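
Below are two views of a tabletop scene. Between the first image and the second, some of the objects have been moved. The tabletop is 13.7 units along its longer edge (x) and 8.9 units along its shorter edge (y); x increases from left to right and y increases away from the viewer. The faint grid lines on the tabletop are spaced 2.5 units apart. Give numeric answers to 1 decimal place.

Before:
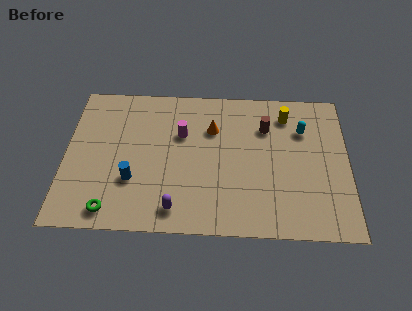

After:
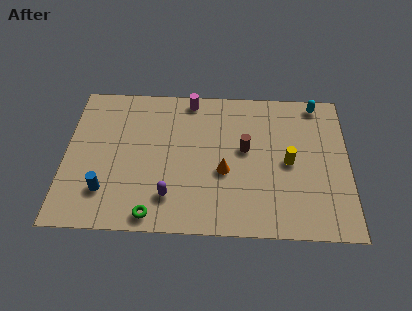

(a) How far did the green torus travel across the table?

2.0

From (2.3, 1.1) to (4.3, 0.9), the green torus covered √(2.0² + 0.2²) ≈ 2.0 units.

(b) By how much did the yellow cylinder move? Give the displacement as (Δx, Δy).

(0.1, -2.9)

From the two frames, the yellow cylinder sits at roughly (10.7, 7.2) before and (10.8, 4.3) after.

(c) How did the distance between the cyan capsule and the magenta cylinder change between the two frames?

+0.3

They were about 5.9 units apart before and 6.2 after — 0.3 units further apart.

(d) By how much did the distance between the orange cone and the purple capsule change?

-2.1

They were about 5.2 units apart before and 3.1 after — 2.1 units closer together.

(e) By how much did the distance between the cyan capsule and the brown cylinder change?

+2.8

The distance was about 1.8 in the first image and 4.6 in the second, so they moved 2.8 units further apart.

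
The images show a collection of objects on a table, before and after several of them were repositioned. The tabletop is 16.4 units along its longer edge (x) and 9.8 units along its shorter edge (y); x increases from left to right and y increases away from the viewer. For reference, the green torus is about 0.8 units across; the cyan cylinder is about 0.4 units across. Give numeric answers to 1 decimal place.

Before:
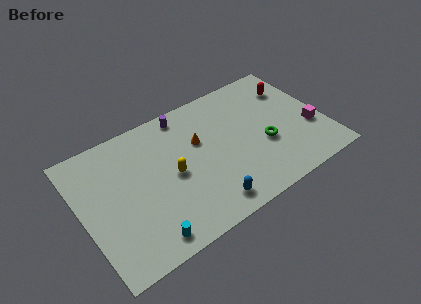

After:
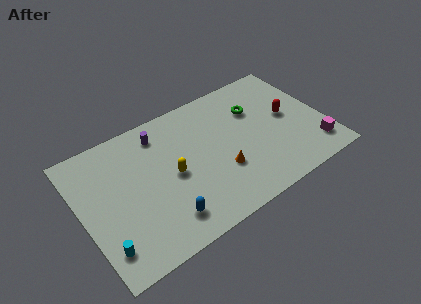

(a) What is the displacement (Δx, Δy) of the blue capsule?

(-2.8, 0.5)

The blue capsule was at about (7.8, 1.4) and moved to about (5.0, 1.9).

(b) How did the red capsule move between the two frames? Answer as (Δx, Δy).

(-0.7, -2.1)

The red capsule started near (14.8, 7.3) and ended near (14.1, 5.2).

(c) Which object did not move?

the yellow capsule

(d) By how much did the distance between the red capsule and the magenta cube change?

-0.3

Before: roughly 3.8 units apart; after: 3.5. That's 0.3 units closer together.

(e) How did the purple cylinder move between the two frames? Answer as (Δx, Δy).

(-1.8, -0.6)

The purple cylinder was at about (7.5, 8.7) and moved to about (5.7, 8.1).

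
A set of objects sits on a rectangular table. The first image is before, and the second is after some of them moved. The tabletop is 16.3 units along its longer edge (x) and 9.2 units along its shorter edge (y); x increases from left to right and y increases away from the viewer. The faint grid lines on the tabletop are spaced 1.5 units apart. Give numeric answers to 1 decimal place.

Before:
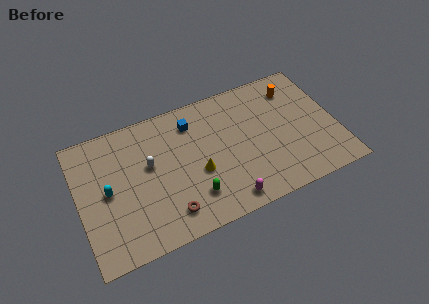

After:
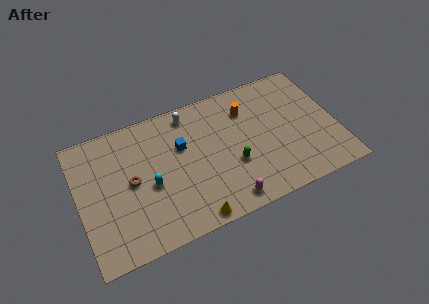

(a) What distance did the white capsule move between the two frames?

3.8

The white capsule was near (4.5, 5.4) before and (7.3, 8.0) after, so it travelled √(2.8² + 2.6²) ≈ 3.8 units.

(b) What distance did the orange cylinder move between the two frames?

3.1

The orange cylinder moved from about (14.0, 7.3) to (10.9, 6.9), a distance of √(3.1² + 0.4²) ≈ 3.1.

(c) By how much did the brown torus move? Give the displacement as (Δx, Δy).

(-2.0, 3.0)

The brown torus was at about (5.3, 1.7) and moved to about (3.3, 4.7).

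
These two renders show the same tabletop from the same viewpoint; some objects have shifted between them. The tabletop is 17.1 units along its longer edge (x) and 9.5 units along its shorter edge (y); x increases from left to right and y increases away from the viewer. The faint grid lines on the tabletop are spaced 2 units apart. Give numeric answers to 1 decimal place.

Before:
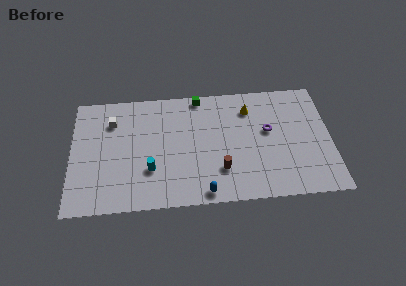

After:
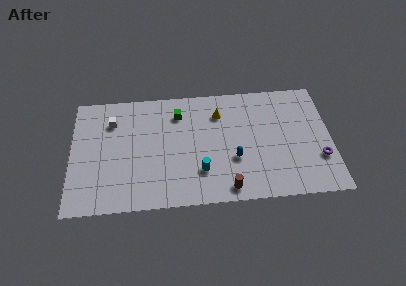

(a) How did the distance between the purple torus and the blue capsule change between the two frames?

-0.7

Before: roughly 6.3 units apart; after: 5.6. That's 0.7 units closer together.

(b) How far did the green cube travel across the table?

1.9

The green cube moved from about (8.5, 8.7) to (7.1, 7.4), a distance of √(1.4² + 1.3²) ≈ 1.9.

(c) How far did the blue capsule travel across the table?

3.2

From (8.7, 0.9) to (10.7, 3.4), the blue capsule covered √(2.0² + 2.5²) ≈ 3.2 units.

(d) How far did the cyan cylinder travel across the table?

3.3

The cyan cylinder was near (5.2, 3.0) before and (8.5, 2.6) after, so it travelled √(3.3² + 0.4²) ≈ 3.3 units.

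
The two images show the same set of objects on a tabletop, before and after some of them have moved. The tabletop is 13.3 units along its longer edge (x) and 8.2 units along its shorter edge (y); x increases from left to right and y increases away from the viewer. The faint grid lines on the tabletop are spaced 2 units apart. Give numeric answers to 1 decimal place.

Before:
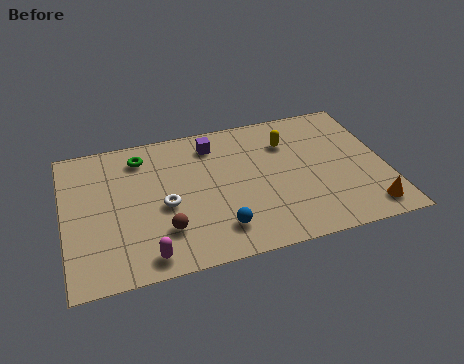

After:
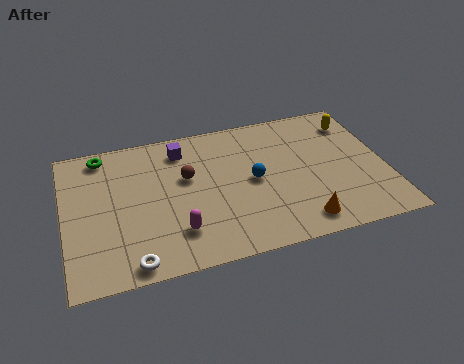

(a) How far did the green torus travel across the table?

1.7

The green torus was near (3.3, 6.7) before and (1.7, 7.2) after, so it travelled √(1.6² + 0.5²) ≈ 1.7 units.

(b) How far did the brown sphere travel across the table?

3.0

The brown sphere moved from about (4.0, 2.2) to (5.1, 5.0), a distance of √(1.1² + 2.8²) ≈ 3.0.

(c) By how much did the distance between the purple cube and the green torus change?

+0.3

They were about 3.0 units apart before and 3.3 after — 0.3 units further apart.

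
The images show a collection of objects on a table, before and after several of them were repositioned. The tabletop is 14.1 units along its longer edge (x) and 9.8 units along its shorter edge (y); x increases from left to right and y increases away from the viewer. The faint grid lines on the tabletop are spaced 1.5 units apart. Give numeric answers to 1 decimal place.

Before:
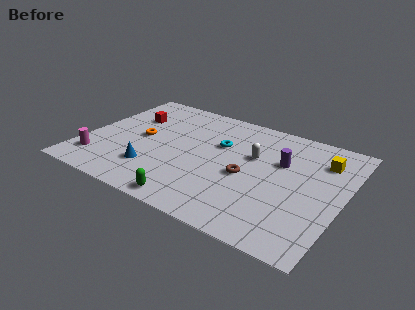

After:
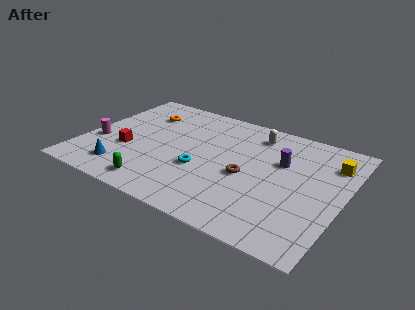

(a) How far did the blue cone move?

1.7

From (4.1, 2.5) to (2.6, 1.8), the blue cone covered √(1.5² + 0.7²) ≈ 1.7 units.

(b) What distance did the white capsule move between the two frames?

2.0

The white capsule was near (9.1, 6.1) before and (8.9, 8.1) after, so it travelled √(0.2² + 2.0²) ≈ 2.0 units.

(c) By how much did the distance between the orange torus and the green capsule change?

+0.8

The distance was about 5.5 in the first image and 6.3 in the second, so they moved 0.8 units further apart.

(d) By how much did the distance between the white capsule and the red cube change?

+0.8

They were about 7.0 units apart before and 7.8 after — 0.8 units further apart.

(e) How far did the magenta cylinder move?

1.6

The magenta cylinder was near (1.1, 2.0) before and (0.9, 3.6) after, so it travelled √(0.2² + 1.6²) ≈ 1.6 units.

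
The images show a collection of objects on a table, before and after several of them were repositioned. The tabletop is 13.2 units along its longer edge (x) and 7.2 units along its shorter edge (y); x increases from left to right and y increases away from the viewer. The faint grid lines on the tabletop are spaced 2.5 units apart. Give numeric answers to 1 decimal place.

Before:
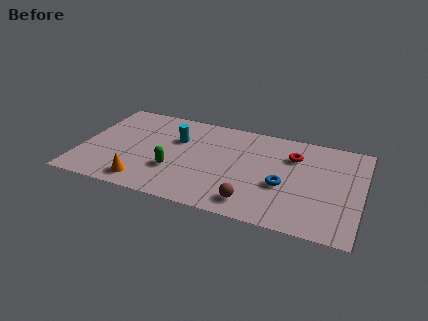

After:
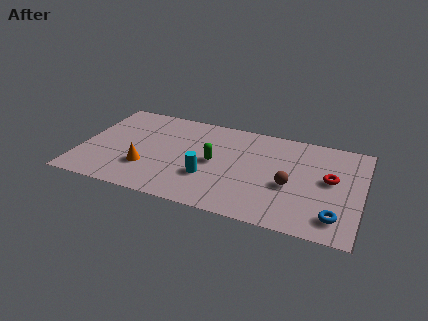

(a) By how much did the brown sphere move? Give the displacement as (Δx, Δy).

(1.6, 1.8)

The brown sphere was at about (8.3, 1.2) and moved to about (9.9, 3.0).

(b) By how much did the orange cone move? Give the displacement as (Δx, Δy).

(0.0, 1.1)

From the two frames, the orange cone sits at roughly (3.2, 1.1) before and (3.2, 2.2) after.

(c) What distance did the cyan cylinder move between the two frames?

2.9

The cyan cylinder moved from about (4.4, 4.8) to (6.1, 2.4), a distance of √(1.7² + 2.4²) ≈ 2.9.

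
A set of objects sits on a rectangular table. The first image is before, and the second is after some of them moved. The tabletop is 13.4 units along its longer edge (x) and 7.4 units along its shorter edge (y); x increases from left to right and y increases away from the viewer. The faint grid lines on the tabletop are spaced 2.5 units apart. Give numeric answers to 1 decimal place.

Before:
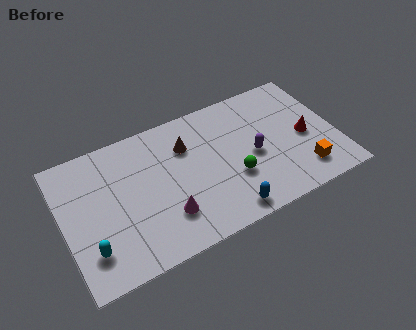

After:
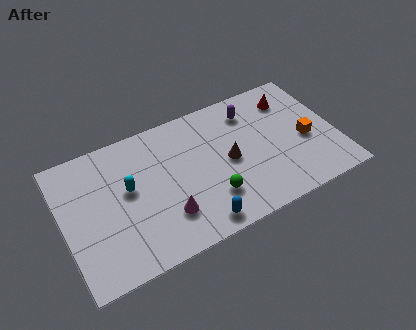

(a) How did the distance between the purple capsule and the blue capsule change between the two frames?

+3.0

They were about 3.0 units apart before and 6.0 after — 3.0 units further apart.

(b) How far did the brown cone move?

2.5

The brown cone was near (6.2, 5.3) before and (8.1, 3.6) after, so it travelled √(1.9² + 1.7²) ≈ 2.5 units.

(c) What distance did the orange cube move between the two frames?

1.7

The orange cube was near (11.5, 1.5) before and (11.9, 3.2) after, so it travelled √(0.4² + 1.7²) ≈ 1.7 units.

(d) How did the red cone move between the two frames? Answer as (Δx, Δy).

(-0.4, 2.4)

The red cone was at about (11.9, 3.4) and moved to about (11.5, 5.8).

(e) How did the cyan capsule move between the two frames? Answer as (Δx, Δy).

(2.1, 2.4)

From the two frames, the cyan capsule sits at roughly (1.1, 1.8) before and (3.2, 4.2) after.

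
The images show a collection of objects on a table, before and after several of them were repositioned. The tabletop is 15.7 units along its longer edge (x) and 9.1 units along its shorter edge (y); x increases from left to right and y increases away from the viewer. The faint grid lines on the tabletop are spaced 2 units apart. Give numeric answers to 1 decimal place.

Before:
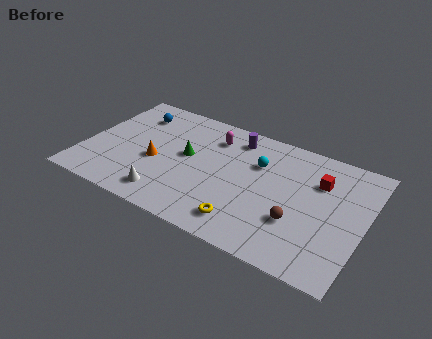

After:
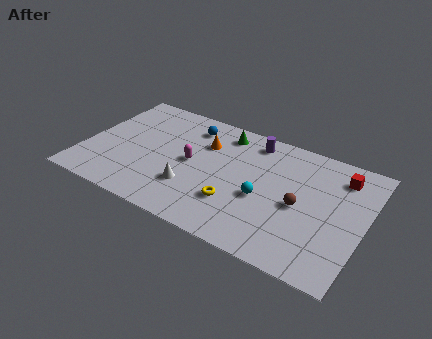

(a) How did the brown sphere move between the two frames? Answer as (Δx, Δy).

(0.0, 1.2)

The brown sphere started near (12.2, 3.0) and ended near (12.2, 4.2).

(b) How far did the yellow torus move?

1.3

From (9.5, 1.6) to (8.8, 2.7), the yellow torus covered √(0.7² + 1.1²) ≈ 1.3 units.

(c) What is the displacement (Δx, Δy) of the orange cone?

(2.4, 2.6)

From the two frames, the orange cone sits at roughly (4.1, 3.8) before and (6.5, 6.4) after.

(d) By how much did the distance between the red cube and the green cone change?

-0.7

Before: roughly 7.4 units apart; after: 6.7. That's 0.7 units closer together.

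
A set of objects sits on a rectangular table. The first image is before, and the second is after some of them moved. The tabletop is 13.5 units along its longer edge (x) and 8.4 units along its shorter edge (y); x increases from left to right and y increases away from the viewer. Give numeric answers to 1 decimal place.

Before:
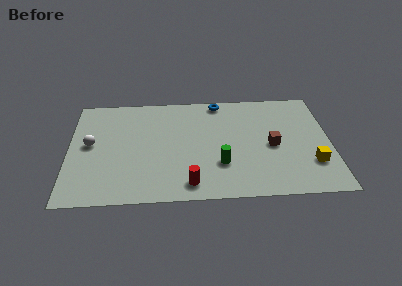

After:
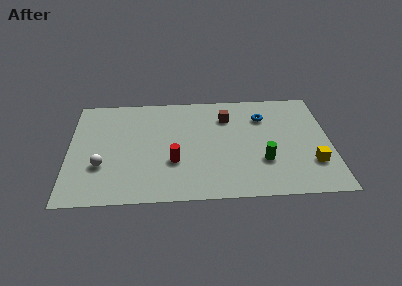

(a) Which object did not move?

the yellow cube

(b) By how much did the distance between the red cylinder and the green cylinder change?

+2.5

Before: roughly 2.1 units apart; after: 4.6. That's 2.5 units further apart.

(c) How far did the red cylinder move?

1.9

From (6.2, 1.2) to (5.4, 2.9), the red cylinder covered √(0.8² + 1.7²) ≈ 1.9 units.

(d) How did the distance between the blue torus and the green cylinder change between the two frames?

-1.5

Before: roughly 5.0 units apart; after: 3.5. That's 1.5 units closer together.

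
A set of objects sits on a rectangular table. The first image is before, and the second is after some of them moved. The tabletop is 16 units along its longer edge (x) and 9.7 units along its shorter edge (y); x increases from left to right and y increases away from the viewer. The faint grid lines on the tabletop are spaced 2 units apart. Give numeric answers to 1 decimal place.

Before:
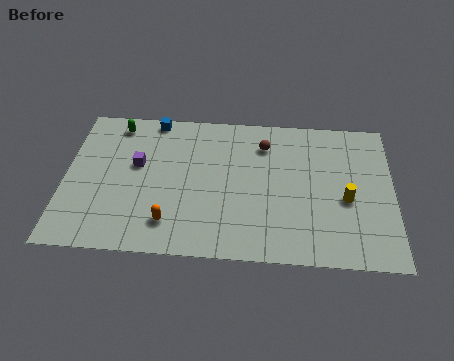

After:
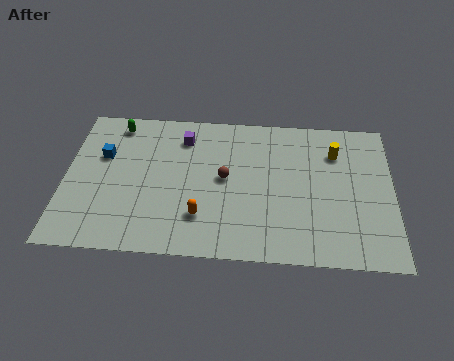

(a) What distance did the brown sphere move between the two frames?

3.1

From (9.7, 7.5) to (7.8, 5.1), the brown sphere covered √(1.9² + 2.4²) ≈ 3.1 units.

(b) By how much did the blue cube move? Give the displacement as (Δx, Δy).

(-2.4, -2.7)

The blue cube was at about (4.2, 8.9) and moved to about (1.8, 6.2).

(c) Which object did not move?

the green capsule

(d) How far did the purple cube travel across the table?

3.0

The purple cube moved from about (3.5, 5.7) to (5.7, 7.7), a distance of √(2.2² + 2.0²) ≈ 3.0.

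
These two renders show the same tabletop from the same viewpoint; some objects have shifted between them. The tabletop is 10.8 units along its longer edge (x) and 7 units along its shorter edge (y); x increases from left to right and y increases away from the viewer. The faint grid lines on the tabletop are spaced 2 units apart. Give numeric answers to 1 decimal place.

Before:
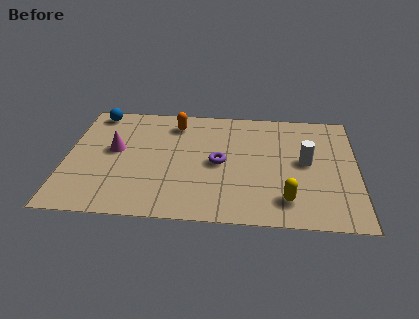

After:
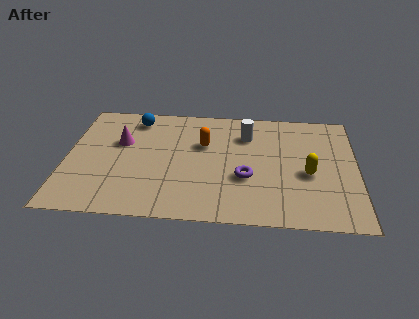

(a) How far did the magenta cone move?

0.5

From (1.8, 3.9) to (2.0, 4.4), the magenta cone covered √(0.2² + 0.5²) ≈ 0.5 units.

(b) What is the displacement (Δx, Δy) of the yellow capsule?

(0.8, 1.6)

From the two frames, the yellow capsule sits at roughly (8.2, 1.4) before and (9.0, 3.0) after.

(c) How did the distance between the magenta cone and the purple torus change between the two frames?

+1.1

The distance was about 3.9 in the first image and 5.0 in the second, so they moved 1.1 units further apart.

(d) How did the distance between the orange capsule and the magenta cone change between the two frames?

+0.3

Before: roughly 2.8 units apart; after: 3.1. That's 0.3 units further apart.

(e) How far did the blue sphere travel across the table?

1.5

The blue sphere was near (1.0, 6.2) before and (2.5, 5.9) after, so it travelled √(1.5² + 0.3²) ≈ 1.5 units.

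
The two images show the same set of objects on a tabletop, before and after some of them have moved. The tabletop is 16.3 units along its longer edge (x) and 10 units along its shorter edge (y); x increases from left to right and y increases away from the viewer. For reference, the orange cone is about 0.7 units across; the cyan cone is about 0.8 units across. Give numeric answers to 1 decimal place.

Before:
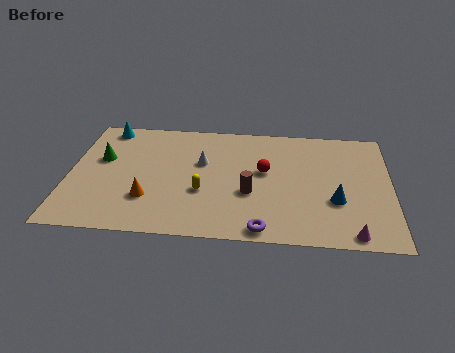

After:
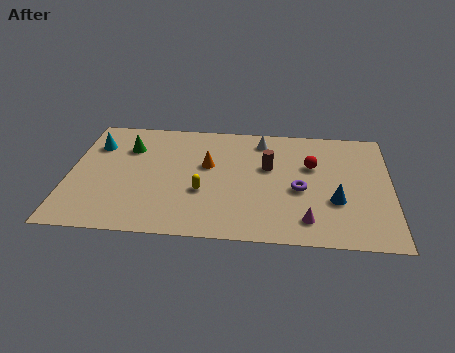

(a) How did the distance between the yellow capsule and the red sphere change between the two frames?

+2.4

They were about 3.7 units apart before and 6.1 after — 2.4 units further apart.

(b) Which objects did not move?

the blue cone and the yellow capsule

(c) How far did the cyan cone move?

1.7

The cyan cone was near (1.7, 8.9) before and (1.2, 7.3) after, so it travelled √(0.5² + 1.6²) ≈ 1.7 units.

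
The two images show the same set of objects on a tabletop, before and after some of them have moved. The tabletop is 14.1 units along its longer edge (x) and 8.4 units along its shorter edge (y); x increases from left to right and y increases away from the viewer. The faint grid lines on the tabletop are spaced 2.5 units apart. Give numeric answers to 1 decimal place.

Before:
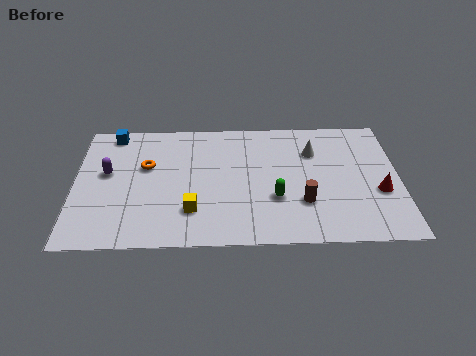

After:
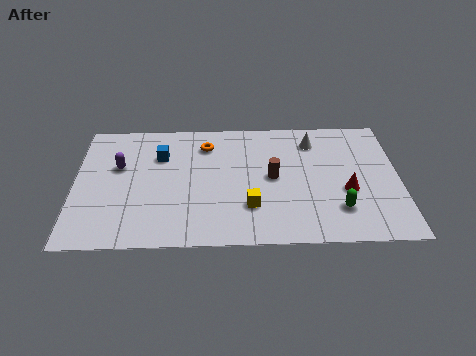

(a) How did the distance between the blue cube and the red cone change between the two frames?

-3.9

Before: roughly 12.4 units apart; after: 8.5. That's 3.9 units closer together.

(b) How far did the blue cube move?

2.6

The blue cube was near (1.6, 7.5) before and (3.7, 5.9) after, so it travelled √(2.1² + 1.6²) ≈ 2.6 units.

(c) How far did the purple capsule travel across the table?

0.6

The purple capsule moved from about (1.4, 4.8) to (1.9, 5.2), a distance of √(0.5² + 0.4²) ≈ 0.6.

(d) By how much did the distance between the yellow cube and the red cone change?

-3.9

The distance was about 8.2 in the first image and 4.3 in the second, so they moved 3.9 units closer together.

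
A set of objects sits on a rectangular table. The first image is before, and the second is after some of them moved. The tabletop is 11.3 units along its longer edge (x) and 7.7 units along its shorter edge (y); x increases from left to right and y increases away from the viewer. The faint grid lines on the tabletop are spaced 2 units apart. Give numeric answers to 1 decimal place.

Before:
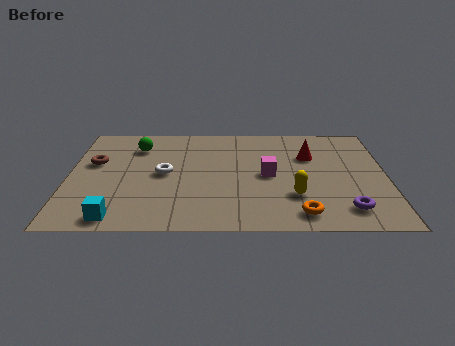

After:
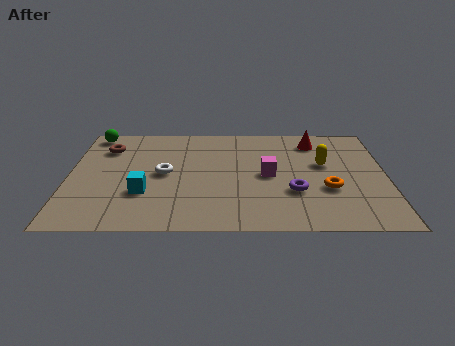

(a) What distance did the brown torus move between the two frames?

1.2

From (0.9, 4.7) to (1.3, 5.8), the brown torus covered √(0.4² + 1.1²) ≈ 1.2 units.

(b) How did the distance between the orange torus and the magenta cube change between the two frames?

-0.6

They were about 2.9 units apart before and 2.3 after — 0.6 units closer together.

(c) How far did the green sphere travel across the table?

1.9

The green sphere was near (2.4, 5.9) before and (0.8, 6.9) after, so it travelled √(1.6² + 1.0²) ≈ 1.9 units.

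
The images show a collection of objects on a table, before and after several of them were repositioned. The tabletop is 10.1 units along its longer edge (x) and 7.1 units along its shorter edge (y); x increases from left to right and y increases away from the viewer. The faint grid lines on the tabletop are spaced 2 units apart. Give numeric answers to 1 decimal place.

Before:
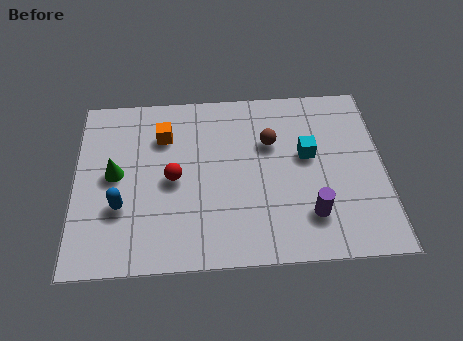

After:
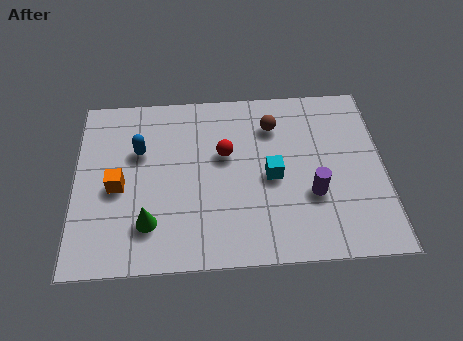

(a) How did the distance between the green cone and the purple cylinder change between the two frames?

-1.2

Before: roughly 6.6 units apart; after: 5.4. That's 1.2 units closer together.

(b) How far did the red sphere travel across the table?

1.9

The red sphere moved from about (3.2, 3.4) to (4.9, 4.3), a distance of √(1.7² + 0.9²) ≈ 1.9.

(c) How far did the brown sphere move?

0.7

From (6.4, 4.7) to (6.5, 5.4), the brown sphere covered √(0.1² + 0.7²) ≈ 0.7 units.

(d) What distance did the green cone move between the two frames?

2.3

The green cone moved from about (1.3, 3.7) to (2.4, 1.7), a distance of √(1.1² + 2.0²) ≈ 2.3.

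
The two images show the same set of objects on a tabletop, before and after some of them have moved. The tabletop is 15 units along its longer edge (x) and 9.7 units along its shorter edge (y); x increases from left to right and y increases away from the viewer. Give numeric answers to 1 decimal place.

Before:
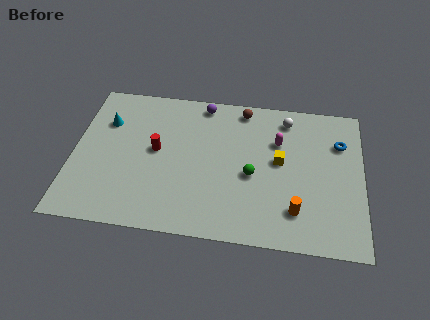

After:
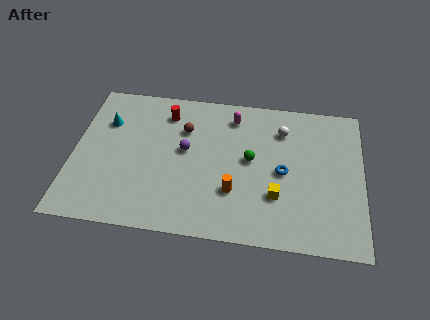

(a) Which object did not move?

the cyan cone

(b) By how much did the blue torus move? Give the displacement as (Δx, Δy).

(-2.9, -2.3)

From the two frames, the blue torus sits at roughly (13.8, 6.9) before and (10.9, 4.6) after.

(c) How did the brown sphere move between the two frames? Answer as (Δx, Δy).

(-3.0, -1.8)

The brown sphere started near (8.7, 8.6) and ended near (5.7, 6.8).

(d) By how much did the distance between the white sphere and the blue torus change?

-0.3

Before: roughly 3.1 units apart; after: 2.8. That's 0.3 units closer together.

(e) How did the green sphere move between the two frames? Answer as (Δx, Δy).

(-0.1, 1.0)

The green sphere was at about (9.3, 4.2) and moved to about (9.2, 5.2).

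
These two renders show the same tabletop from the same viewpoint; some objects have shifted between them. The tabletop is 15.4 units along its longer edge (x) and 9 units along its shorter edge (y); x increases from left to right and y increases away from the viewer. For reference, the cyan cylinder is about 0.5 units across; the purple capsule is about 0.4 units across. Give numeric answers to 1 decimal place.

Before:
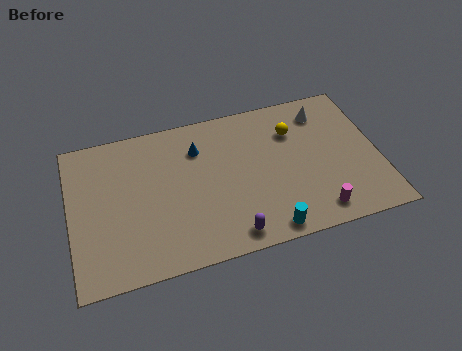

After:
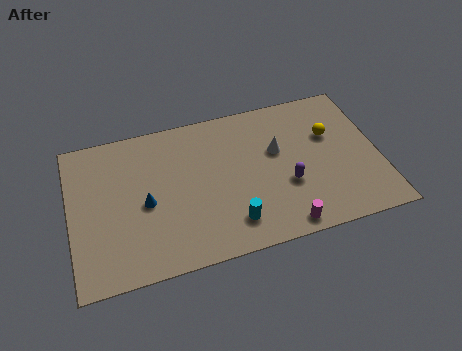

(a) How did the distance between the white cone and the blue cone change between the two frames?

+0.4

Before: roughly 6.4 units apart; after: 6.8. That's 0.4 units further apart.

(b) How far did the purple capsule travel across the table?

3.7

The purple capsule was near (7.7, 1.1) before and (10.7, 3.3) after, so it travelled √(3.0² + 2.2²) ≈ 3.7 units.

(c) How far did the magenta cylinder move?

1.7

The magenta cylinder was near (12.0, 1.3) before and (10.3, 0.9) after, so it travelled √(1.7² + 0.4²) ≈ 1.7 units.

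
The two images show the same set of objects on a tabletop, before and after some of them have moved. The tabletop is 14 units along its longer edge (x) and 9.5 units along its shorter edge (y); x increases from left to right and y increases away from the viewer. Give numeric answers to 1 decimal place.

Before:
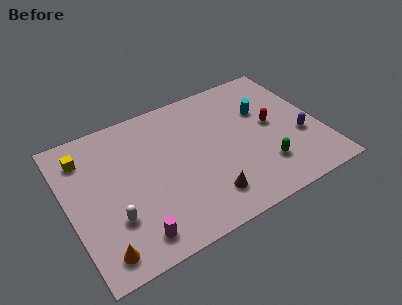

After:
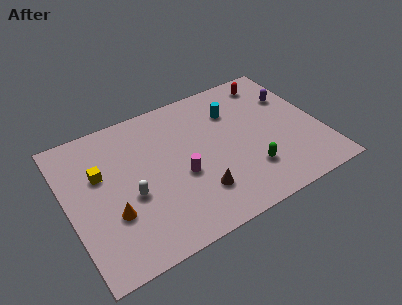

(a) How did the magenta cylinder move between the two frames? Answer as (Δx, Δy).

(3.0, 2.5)

From the two frames, the magenta cylinder sits at roughly (3.1, 1.4) before and (6.1, 3.9) after.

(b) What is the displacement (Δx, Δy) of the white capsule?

(1.1, 1.0)

From the two frames, the white capsule sits at roughly (2.2, 2.9) before and (3.3, 3.9) after.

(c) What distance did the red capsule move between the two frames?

3.1

The red capsule was near (11.4, 5.0) before and (11.9, 8.1) after, so it travelled √(0.5² + 3.1²) ≈ 3.1 units.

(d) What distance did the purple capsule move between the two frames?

3.0

The purple capsule was near (12.8, 3.5) before and (12.8, 6.5) after, so it travelled √(0.0² + 3.0²) ≈ 3.0 units.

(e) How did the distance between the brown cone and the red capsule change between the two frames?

+2.4

They were about 5.2 units apart before and 7.6 after — 2.4 units further apart.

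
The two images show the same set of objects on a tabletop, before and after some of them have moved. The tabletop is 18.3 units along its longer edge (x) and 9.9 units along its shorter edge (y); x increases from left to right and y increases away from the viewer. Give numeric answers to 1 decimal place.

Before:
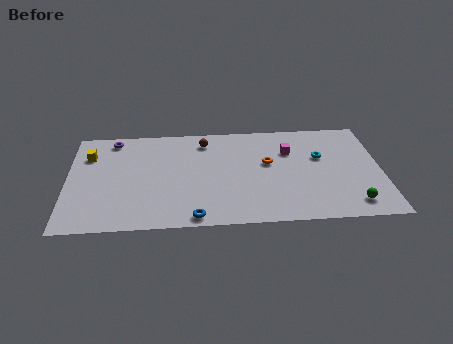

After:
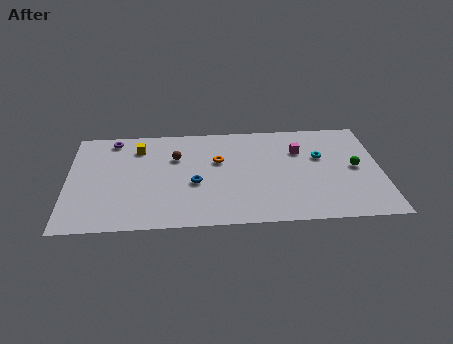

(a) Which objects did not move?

the purple torus and the cyan torus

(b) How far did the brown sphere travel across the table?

2.3

The brown sphere moved from about (8.0, 8.2) to (6.3, 6.7), a distance of √(1.7² + 1.5²) ≈ 2.3.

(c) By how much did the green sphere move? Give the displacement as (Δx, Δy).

(0.3, 3.4)

The green sphere was at about (16.5, 1.6) and moved to about (16.8, 5.0).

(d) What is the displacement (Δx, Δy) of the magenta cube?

(0.6, 0.0)

From the two frames, the magenta cube sits at roughly (13.0, 6.9) before and (13.6, 6.9) after.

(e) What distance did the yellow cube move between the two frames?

3.0

From (1.2, 7.2) to (4.1, 7.8), the yellow cube covered √(2.9² + 0.6²) ≈ 3.0 units.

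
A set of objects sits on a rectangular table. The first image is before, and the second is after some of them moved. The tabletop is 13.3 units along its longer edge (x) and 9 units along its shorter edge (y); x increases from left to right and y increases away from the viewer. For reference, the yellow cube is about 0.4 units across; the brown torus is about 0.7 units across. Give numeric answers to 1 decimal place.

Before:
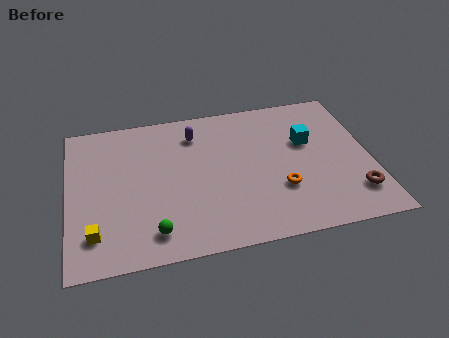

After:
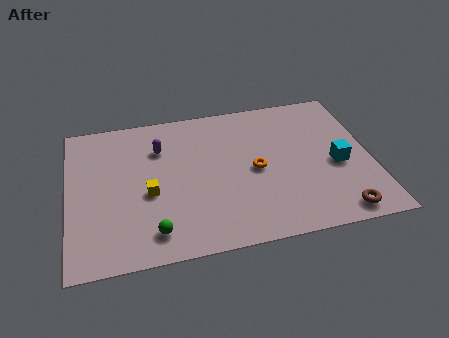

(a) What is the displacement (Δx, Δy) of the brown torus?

(-0.8, -1.0)

From the two frames, the brown torus sits at roughly (12.4, 2.0) before and (11.6, 1.0) after.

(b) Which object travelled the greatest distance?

the yellow cube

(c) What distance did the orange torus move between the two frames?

1.7

The orange torus moved from about (9.2, 2.9) to (8.2, 4.3), a distance of √(1.0² + 1.4²) ≈ 1.7.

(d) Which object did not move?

the green sphere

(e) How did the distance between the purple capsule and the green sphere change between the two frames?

-1.0

The distance was about 6.0 in the first image and 5.0 in the second, so they moved 1.0 units closer together.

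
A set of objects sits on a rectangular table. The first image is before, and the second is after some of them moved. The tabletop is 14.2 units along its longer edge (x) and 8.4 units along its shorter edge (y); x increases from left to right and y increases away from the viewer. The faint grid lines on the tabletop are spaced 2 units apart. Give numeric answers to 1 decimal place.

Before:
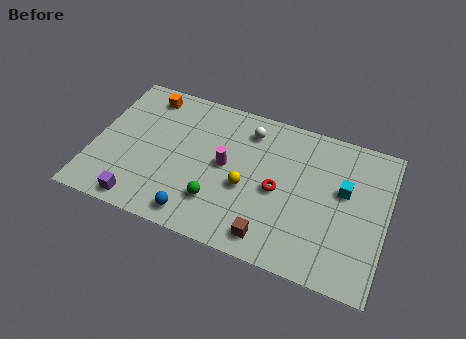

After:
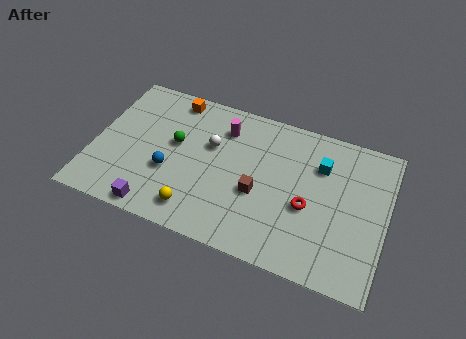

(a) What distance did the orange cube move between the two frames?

1.3

From (2.2, 7.2) to (3.5, 7.4), the orange cube covered √(1.3² + 0.2²) ≈ 1.3 units.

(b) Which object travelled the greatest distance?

the green sphere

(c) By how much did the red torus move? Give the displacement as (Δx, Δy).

(1.5, -0.4)

The red torus started near (9.0, 3.9) and ended near (10.5, 3.5).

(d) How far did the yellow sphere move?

3.0

From (7.5, 3.5) to (5.3, 1.4), the yellow sphere covered √(2.2² + 2.1²) ≈ 3.0 units.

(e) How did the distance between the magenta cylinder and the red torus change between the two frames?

+2.7

They were about 2.6 units apart before and 5.3 after — 2.7 units further apart.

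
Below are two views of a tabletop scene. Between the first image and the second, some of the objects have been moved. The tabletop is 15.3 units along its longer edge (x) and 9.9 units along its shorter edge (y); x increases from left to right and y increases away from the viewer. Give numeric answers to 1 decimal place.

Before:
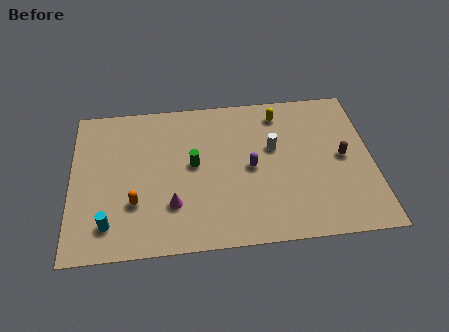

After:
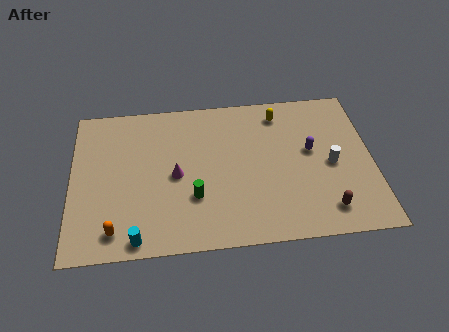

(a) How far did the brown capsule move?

3.4

From (13.8, 5.0) to (12.8, 1.7), the brown capsule covered √(1.0² + 3.3²) ≈ 3.4 units.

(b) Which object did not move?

the yellow capsule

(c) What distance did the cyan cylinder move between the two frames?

1.7

The cyan cylinder moved from about (1.9, 1.9) to (3.3, 0.9), a distance of √(1.4² + 1.0²) ≈ 1.7.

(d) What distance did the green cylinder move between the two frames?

2.1

The green cylinder moved from about (6.2, 5.3) to (6.2, 3.2), a distance of √(0.0² + 2.1²) ≈ 2.1.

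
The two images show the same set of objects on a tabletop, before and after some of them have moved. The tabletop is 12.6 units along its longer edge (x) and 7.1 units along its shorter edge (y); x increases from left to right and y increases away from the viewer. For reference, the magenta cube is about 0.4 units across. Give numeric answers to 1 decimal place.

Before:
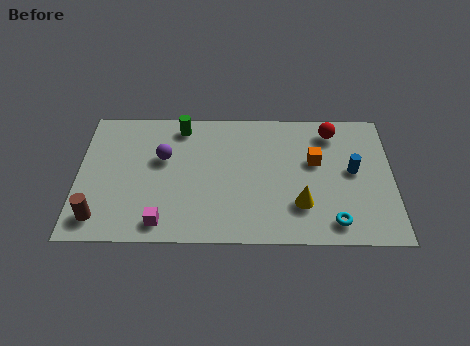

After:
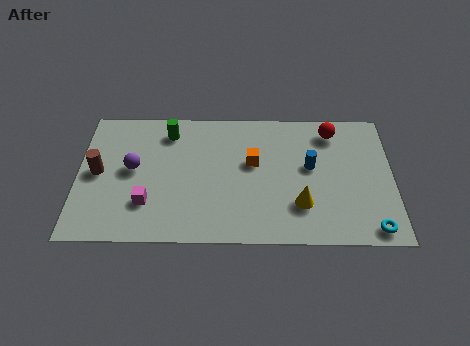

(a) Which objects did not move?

the yellow cone and the red sphere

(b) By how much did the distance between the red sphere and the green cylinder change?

+0.5

Before: roughly 6.1 units apart; after: 6.6. That's 0.5 units further apart.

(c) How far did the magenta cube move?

1.2

From (3.4, 1.0) to (2.8, 2.0), the magenta cube covered √(0.6² + 1.0²) ≈ 1.2 units.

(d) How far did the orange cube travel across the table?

2.5

The orange cube moved from about (9.5, 4.3) to (7.0, 4.2), a distance of √(2.5² + 0.1²) ≈ 2.5.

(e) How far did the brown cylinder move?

2.4

The brown cylinder was near (0.9, 1.2) before and (0.8, 3.6) after, so it travelled √(0.1² + 2.4²) ≈ 2.4 units.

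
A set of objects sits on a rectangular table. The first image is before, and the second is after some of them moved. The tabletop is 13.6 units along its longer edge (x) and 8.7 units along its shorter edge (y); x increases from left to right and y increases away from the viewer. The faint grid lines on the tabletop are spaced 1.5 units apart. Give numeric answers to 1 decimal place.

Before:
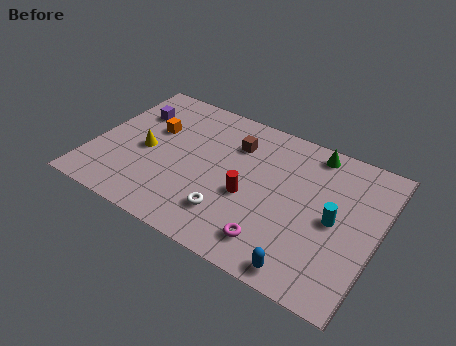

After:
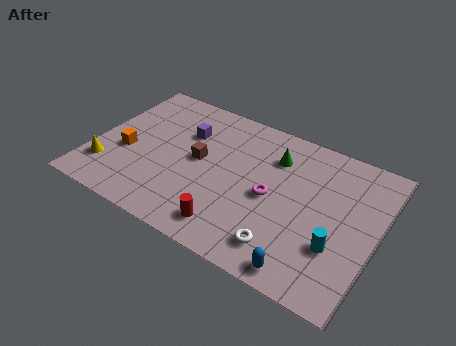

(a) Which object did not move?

the blue capsule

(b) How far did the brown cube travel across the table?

2.3

The brown cube was near (6.5, 6.4) before and (5.0, 4.6) after, so it travelled √(1.5² + 1.8²) ≈ 2.3 units.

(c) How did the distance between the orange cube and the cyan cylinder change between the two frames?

+1.2

They were about 9.1 units apart before and 10.3 after — 1.2 units further apart.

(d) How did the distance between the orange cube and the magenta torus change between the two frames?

-0.6

Before: roughly 7.6 units apart; after: 7.0. That's 0.6 units closer together.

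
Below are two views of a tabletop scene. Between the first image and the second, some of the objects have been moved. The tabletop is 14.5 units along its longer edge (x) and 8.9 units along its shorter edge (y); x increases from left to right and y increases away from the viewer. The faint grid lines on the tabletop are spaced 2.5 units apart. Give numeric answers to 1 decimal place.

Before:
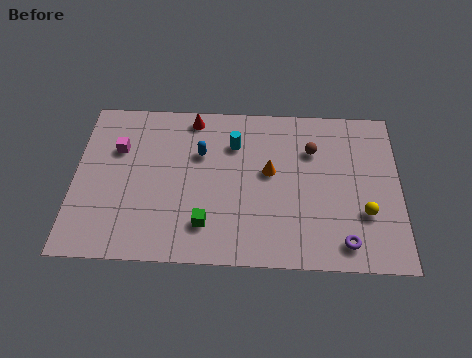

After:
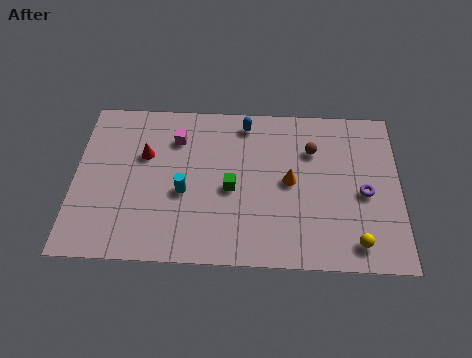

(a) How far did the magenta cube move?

2.7

The magenta cube moved from about (1.9, 6.0) to (4.5, 6.7), a distance of √(2.6² + 0.7²) ≈ 2.7.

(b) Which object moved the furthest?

the cyan cylinder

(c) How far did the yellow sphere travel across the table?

1.6

From (12.9, 2.9) to (12.5, 1.3), the yellow sphere covered √(0.4² + 1.6²) ≈ 1.6 units.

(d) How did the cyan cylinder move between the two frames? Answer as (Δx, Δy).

(-2.2, -2.8)

The cyan cylinder was at about (7.1, 6.5) and moved to about (4.9, 3.7).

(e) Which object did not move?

the brown sphere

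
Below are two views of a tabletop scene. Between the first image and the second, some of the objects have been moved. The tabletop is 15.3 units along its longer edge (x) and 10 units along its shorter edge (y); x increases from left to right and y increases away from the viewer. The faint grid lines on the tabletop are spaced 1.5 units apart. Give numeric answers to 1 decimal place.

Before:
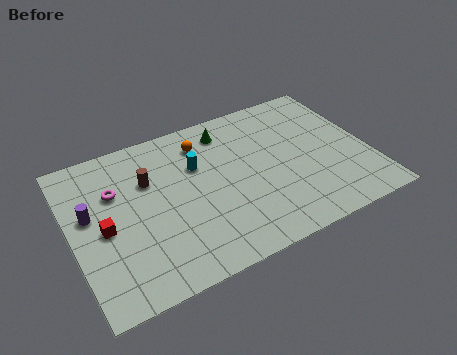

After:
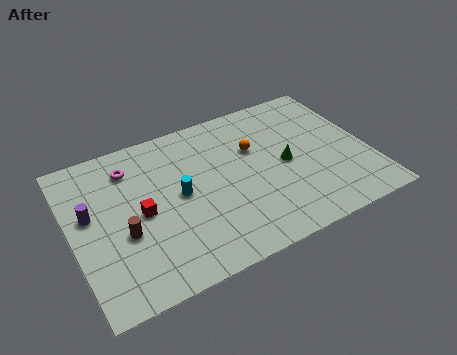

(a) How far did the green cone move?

4.4

From (8.4, 8.3) to (11.0, 4.8), the green cone covered √(2.6² + 3.5²) ≈ 4.4 units.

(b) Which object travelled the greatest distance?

the green cone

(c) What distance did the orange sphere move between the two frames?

2.9

From (7.1, 8.0) to (9.6, 6.5), the orange sphere covered √(2.5² + 1.5²) ≈ 2.9 units.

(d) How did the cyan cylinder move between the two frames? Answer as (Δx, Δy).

(-1.1, -1.5)

The cyan cylinder was at about (6.6, 6.6) and moved to about (5.5, 5.1).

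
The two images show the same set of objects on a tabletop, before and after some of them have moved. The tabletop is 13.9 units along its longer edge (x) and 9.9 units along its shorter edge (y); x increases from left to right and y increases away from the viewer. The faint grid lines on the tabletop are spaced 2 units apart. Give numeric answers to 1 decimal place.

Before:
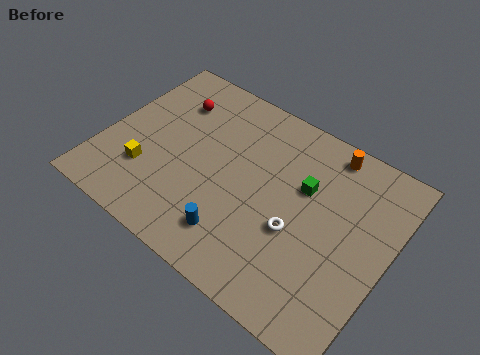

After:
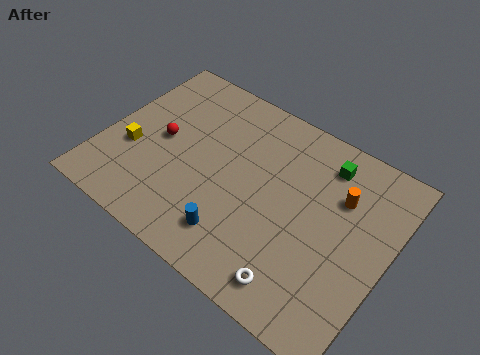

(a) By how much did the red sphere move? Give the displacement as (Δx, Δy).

(0.0, -2.4)

From the two frames, the red sphere sits at roughly (2.7, 7.4) before and (2.7, 5.0) after.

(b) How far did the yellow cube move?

1.2

From (2.4, 2.9) to (1.5, 3.7), the yellow cube covered √(0.9² + 0.8²) ≈ 1.2 units.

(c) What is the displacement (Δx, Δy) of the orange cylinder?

(1.0, -2.0)

The orange cylinder started near (10.3, 8.8) and ended near (11.3, 6.8).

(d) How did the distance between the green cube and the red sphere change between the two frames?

+1.2

Before: roughly 7.0 units apart; after: 8.2. That's 1.2 units further apart.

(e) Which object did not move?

the blue cylinder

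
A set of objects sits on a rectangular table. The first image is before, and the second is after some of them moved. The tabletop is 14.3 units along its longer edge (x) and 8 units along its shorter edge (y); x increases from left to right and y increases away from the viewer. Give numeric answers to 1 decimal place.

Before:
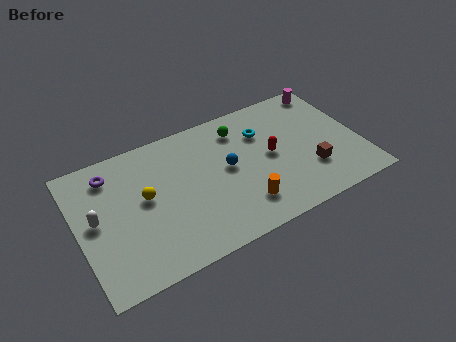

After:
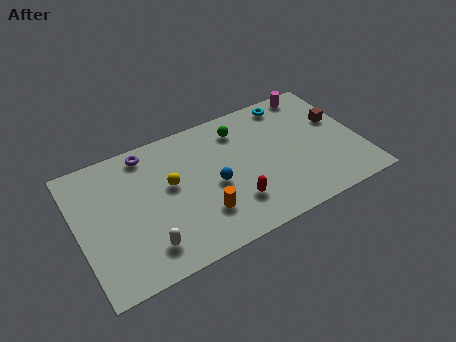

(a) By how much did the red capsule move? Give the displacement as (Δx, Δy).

(-2.2, -2.0)

From the two frames, the red capsule sits at roughly (9.8, 4.1) before and (7.6, 2.1) after.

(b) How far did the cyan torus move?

2.1

The cyan torus was near (9.6, 5.7) before and (11.2, 7.0) after, so it travelled √(1.6² + 1.3²) ≈ 2.1 units.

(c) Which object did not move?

the green sphere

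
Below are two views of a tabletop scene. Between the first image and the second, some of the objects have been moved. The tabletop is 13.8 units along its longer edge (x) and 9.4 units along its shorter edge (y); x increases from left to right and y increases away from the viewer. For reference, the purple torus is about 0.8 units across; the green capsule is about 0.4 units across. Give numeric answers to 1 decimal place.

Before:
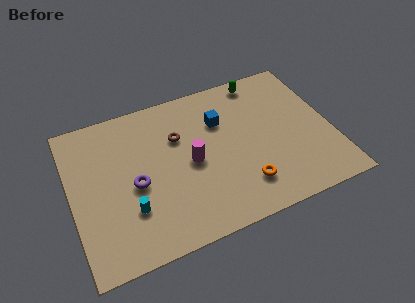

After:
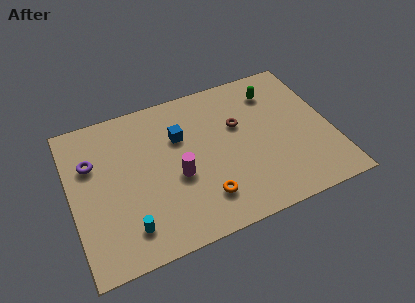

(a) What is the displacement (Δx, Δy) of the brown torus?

(3.2, -0.4)

The brown torus was at about (5.8, 6.3) and moved to about (9.0, 5.9).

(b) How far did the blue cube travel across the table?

2.2

From (8.1, 6.5) to (5.9, 6.3), the blue cube covered √(2.2² + 0.2²) ≈ 2.2 units.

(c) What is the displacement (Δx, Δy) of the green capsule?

(0.6, -1.0)

The green capsule started near (10.5, 8.4) and ended near (11.1, 7.4).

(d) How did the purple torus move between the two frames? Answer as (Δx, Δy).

(-2.1, 2.1)

The purple torus started near (3.3, 4.2) and ended near (1.2, 6.3).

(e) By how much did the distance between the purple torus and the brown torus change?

+4.5

Before: roughly 3.3 units apart; after: 7.8. That's 4.5 units further apart.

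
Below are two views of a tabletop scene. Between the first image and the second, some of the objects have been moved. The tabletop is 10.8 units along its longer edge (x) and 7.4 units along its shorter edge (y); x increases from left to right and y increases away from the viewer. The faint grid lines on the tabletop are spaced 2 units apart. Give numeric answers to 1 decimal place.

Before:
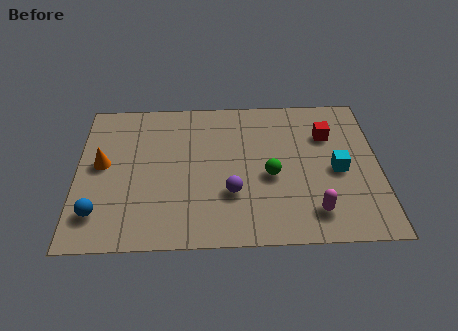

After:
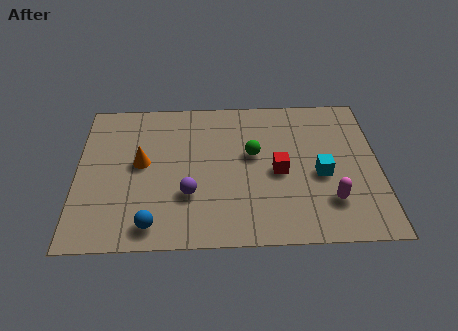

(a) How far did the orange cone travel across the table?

1.4

The orange cone moved from about (0.9, 4.0) to (2.3, 4.0), a distance of √(1.4² + 0.0²) ≈ 1.4.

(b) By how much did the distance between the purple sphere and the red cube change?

-1.1

Before: roughly 4.5 units apart; after: 3.4. That's 1.1 units closer together.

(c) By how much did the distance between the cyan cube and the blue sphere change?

-2.3

Before: roughly 8.7 units apart; after: 6.4. That's 2.3 units closer together.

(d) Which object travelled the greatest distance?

the red cube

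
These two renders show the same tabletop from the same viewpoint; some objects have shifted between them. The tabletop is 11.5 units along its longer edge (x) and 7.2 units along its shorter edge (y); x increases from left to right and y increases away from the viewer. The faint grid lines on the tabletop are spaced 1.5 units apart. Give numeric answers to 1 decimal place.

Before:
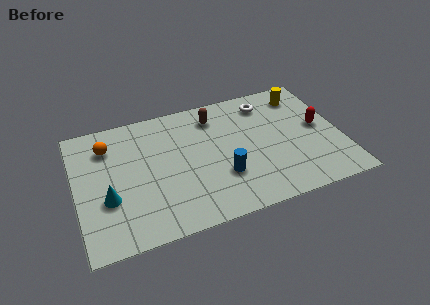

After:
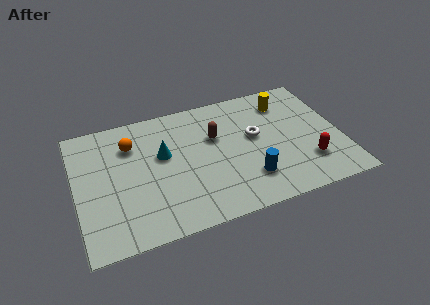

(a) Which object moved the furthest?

the cyan cone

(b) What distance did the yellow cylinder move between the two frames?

0.8

The yellow cylinder moved from about (10.1, 5.9) to (9.3, 5.7), a distance of √(0.8² + 0.2²) ≈ 0.8.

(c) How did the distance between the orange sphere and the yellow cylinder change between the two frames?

-1.8

The distance was about 8.6 in the first image and 6.8 in the second, so they moved 1.8 units closer together.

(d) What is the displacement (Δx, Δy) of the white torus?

(-0.7, -1.8)

The white torus started near (8.5, 5.9) and ended near (7.8, 4.1).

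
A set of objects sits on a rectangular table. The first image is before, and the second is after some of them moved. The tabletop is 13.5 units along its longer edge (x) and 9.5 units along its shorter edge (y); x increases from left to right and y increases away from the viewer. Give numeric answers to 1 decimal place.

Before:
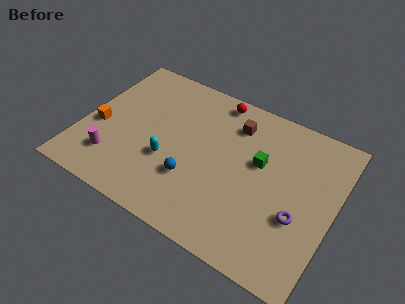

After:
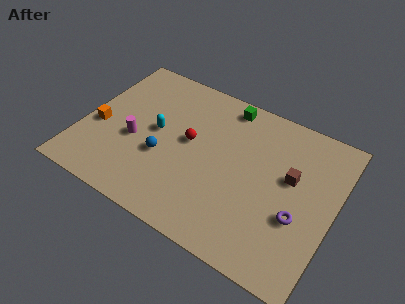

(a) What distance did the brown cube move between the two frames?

3.8

The brown cube moved from about (7.8, 7.4) to (11.1, 5.6), a distance of √(3.3² + 1.8²) ≈ 3.8.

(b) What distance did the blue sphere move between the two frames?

1.8

The blue sphere moved from about (6.2, 3.0) to (4.5, 3.6), a distance of √(1.7² + 0.6²) ≈ 1.8.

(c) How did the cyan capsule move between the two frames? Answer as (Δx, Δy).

(-0.9, 1.5)

The cyan capsule was at about (4.8, 3.5) and moved to about (3.9, 5.0).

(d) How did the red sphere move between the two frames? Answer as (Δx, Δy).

(-0.9, -3.3)

From the two frames, the red sphere sits at roughly (6.6, 8.5) before and (5.7, 5.2) after.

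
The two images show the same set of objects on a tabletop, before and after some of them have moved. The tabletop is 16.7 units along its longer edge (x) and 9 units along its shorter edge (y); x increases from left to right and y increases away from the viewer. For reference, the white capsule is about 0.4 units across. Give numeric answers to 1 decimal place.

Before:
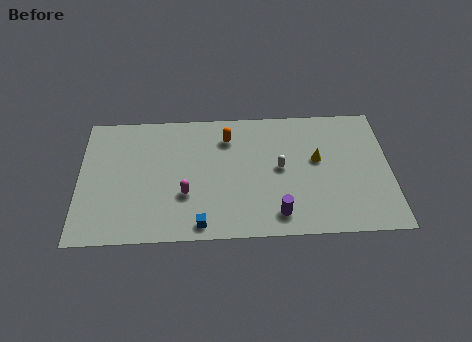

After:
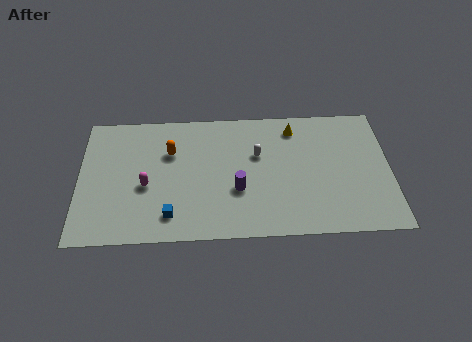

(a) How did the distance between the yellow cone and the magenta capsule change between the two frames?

+1.4

Before: roughly 7.4 units apart; after: 8.8. That's 1.4 units further apart.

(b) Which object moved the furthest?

the orange capsule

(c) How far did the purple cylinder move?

2.8

The purple cylinder was near (10.6, 1.5) before and (8.5, 3.3) after, so it travelled √(2.1² + 1.8²) ≈ 2.8 units.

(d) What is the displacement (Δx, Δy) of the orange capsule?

(-3.1, -0.9)

From the two frames, the orange capsule sits at roughly (8.0, 7.0) before and (4.9, 6.1) after.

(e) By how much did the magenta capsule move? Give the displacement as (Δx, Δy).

(-2.1, 0.7)

From the two frames, the magenta capsule sits at roughly (5.7, 3.1) before and (3.6, 3.8) after.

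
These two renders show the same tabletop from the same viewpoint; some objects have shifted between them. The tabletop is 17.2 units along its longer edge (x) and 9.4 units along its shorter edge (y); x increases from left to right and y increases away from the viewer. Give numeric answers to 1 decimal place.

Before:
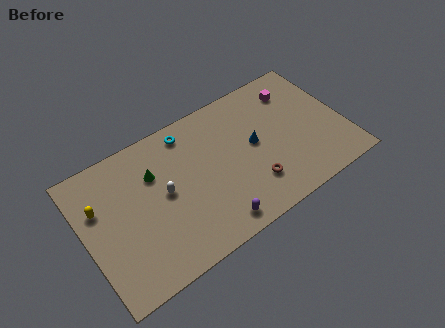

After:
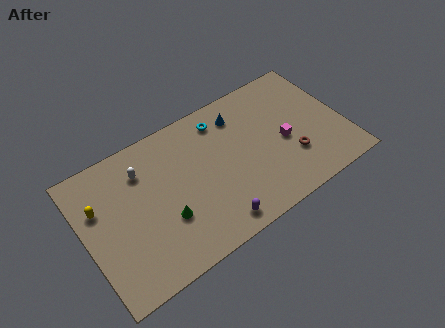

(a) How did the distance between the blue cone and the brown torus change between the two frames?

+2.7

The distance was about 2.7 in the first image and 5.4 in the second, so they moved 2.7 units further apart.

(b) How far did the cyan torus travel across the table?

2.2

The cyan torus was near (7.3, 8.1) before and (9.5, 7.8) after, so it travelled √(2.2² + 0.3²) ≈ 2.2 units.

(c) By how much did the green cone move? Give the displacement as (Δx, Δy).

(0.2, -3.3)

The green cone was at about (4.8, 6.5) and moved to about (5.0, 3.2).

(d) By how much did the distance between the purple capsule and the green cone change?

-2.6

They were about 6.1 units apart before and 3.5 after — 2.6 units closer together.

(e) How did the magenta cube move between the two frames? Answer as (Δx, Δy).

(-1.3, -3.2)

The magenta cube was at about (14.5, 7.4) and moved to about (13.2, 4.2).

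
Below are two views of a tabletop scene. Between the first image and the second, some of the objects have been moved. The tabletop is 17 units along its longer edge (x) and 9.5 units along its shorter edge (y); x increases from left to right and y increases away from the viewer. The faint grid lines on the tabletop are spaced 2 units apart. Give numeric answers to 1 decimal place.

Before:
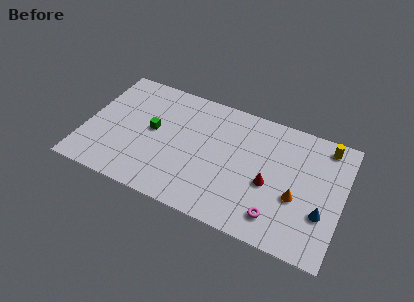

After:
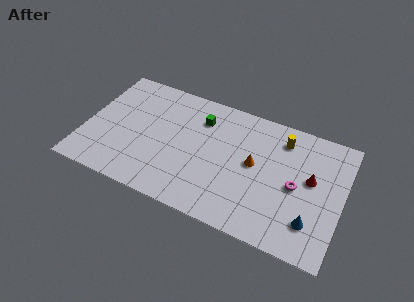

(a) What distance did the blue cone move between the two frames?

1.1

The blue cone moved from about (15.8, 3.2) to (15.2, 2.3), a distance of √(0.6² + 0.9²) ≈ 1.1.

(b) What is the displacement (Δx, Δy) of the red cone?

(2.6, 1.4)

From the two frames, the red cone sits at roughly (12.3, 4.0) before and (14.9, 5.4) after.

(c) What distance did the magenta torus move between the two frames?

2.9

The magenta torus moved from about (13.0, 1.8) to (14.0, 4.5), a distance of √(1.0² + 2.7²) ≈ 2.9.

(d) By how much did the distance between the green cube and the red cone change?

-0.3

They were about 8.0 units apart before and 7.7 after — 0.3 units closer together.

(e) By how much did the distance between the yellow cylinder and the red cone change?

-2.3

The distance was about 5.4 in the first image and 3.1 in the second, so they moved 2.3 units closer together.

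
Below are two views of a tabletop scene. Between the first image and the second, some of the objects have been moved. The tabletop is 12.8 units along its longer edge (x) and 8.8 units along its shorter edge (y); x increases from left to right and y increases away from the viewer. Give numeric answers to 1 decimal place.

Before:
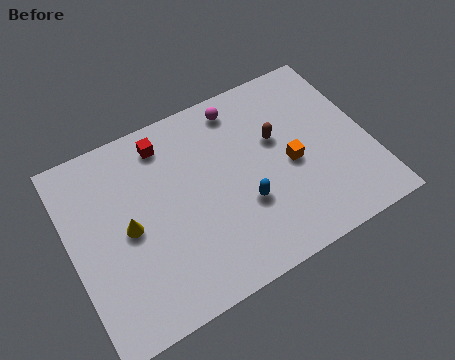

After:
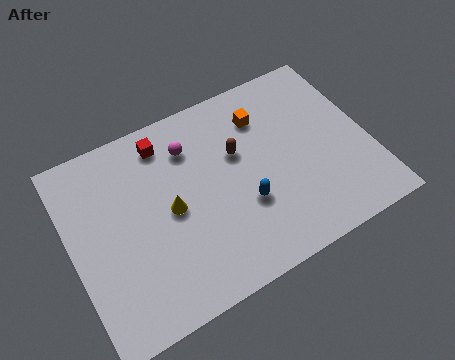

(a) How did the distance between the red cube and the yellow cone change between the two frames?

-0.6

Before: roughly 3.7 units apart; after: 3.1. That's 0.6 units closer together.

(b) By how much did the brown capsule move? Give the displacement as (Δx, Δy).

(-1.7, 0.1)

The brown capsule was at about (9.0, 5.4) and moved to about (7.3, 5.5).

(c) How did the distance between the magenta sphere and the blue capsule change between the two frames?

-0.5

Before: roughly 4.5 units apart; after: 4.0. That's 0.5 units closer together.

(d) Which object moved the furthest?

the orange cube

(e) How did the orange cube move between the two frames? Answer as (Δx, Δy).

(-0.8, 2.7)

The orange cube was at about (9.4, 4.0) and moved to about (8.6, 6.7).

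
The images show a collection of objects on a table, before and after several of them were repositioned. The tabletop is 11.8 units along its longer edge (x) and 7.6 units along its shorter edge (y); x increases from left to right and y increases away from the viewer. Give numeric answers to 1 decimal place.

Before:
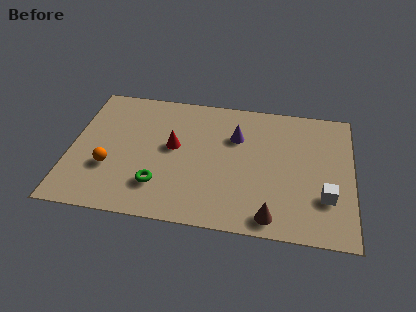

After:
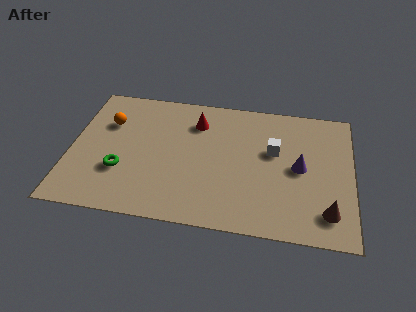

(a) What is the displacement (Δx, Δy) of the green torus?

(-1.6, 0.6)

The green torus started near (3.8, 1.9) and ended near (2.2, 2.5).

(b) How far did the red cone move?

1.8

From (4.3, 4.2) to (5.2, 5.8), the red cone covered √(0.9² + 1.6²) ≈ 1.8 units.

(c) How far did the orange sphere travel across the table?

2.6

From (1.7, 2.6) to (1.5, 5.2), the orange sphere covered √(0.2² + 2.6²) ≈ 2.6 units.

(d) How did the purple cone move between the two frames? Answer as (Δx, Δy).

(2.7, -1.4)

The purple cone started near (6.9, 5.2) and ended near (9.6, 3.8).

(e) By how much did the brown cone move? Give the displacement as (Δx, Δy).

(2.3, 0.6)

The brown cone started near (8.5, 0.9) and ended near (10.8, 1.5).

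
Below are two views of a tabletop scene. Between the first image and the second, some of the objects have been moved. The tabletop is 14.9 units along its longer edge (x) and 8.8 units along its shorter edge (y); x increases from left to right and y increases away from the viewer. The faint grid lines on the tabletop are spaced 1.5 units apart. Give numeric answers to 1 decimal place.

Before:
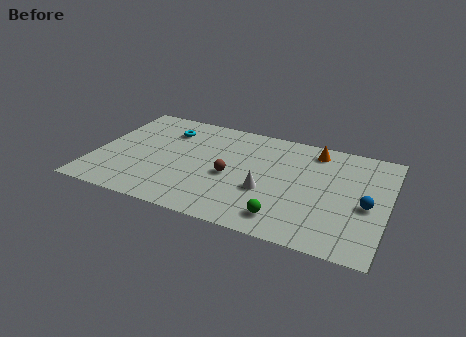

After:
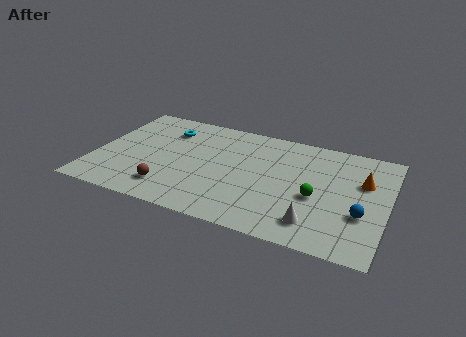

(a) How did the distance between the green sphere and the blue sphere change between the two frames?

-2.2

They were about 4.6 units apart before and 2.4 after — 2.2 units closer together.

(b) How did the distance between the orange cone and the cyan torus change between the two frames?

+2.6

They were about 7.6 units apart before and 10.2 after — 2.6 units further apart.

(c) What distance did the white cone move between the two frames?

3.1

The white cone was near (8.9, 3.3) before and (11.5, 1.7) after, so it travelled √(2.6² + 1.6²) ≈ 3.1 units.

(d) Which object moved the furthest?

the brown sphere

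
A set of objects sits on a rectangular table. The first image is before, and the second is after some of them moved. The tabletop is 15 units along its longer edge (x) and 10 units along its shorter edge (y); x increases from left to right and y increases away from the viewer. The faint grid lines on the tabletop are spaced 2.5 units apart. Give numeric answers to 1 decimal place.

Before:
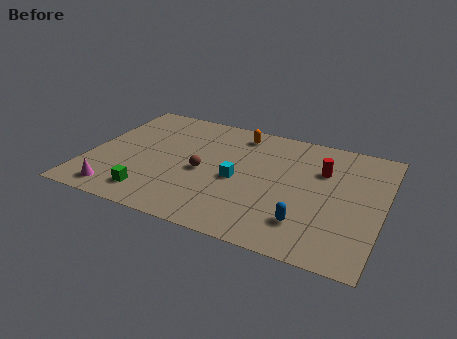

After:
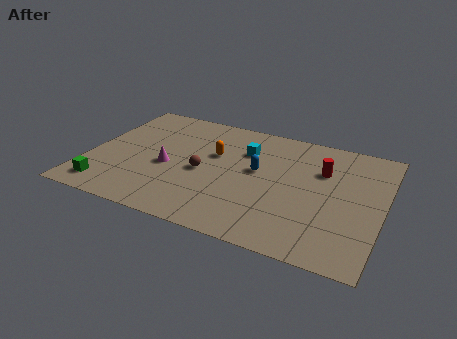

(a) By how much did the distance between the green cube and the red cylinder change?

+2.1

Before: roughly 9.7 units apart; after: 11.8. That's 2.1 units further apart.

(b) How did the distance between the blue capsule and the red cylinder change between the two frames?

-1.1

Before: roughly 4.5 units apart; after: 3.4. That's 1.1 units closer together.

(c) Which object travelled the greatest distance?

the blue capsule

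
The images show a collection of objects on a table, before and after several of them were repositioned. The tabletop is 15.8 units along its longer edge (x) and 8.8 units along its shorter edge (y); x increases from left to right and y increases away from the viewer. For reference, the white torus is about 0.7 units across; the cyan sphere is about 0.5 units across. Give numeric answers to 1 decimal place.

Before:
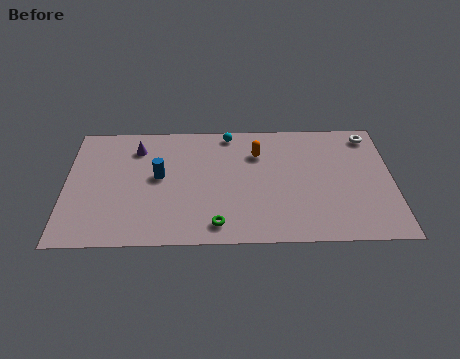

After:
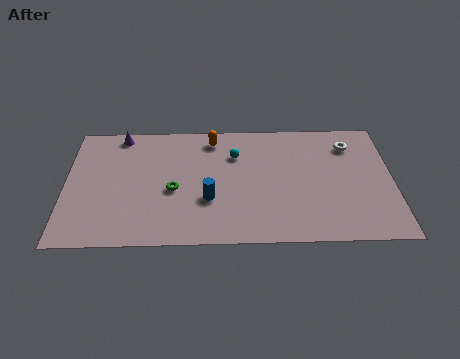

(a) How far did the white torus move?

1.2

The white torus moved from about (14.8, 7.6) to (13.8, 6.9), a distance of √(1.0² + 0.7²) ≈ 1.2.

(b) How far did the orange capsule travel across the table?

2.5

From (9.3, 6.4) to (7.1, 7.5), the orange capsule covered √(2.2² + 1.1²) ≈ 2.5 units.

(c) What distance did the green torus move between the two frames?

3.3

The green torus was near (7.3, 1.3) before and (5.2, 3.8) after, so it travelled √(2.1² + 2.5²) ≈ 3.3 units.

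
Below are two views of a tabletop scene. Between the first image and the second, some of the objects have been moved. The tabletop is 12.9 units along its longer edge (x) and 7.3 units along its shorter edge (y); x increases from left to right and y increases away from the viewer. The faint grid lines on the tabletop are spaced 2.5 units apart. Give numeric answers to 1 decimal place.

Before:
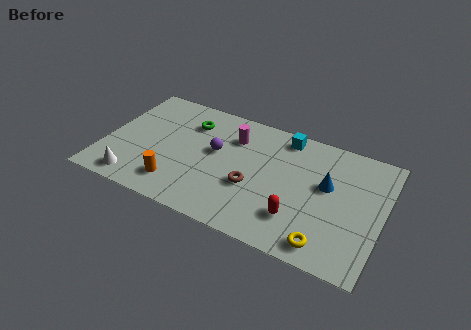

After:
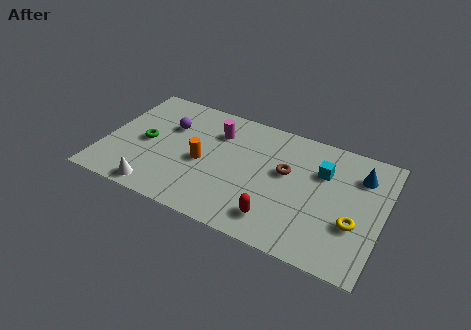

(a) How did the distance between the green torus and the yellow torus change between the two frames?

+1.6

They were about 8.2 units apart before and 9.8 after — 1.6 units further apart.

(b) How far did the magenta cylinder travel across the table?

0.8

From (5.8, 5.4) to (5.0, 5.4), the magenta cylinder covered √(0.8² + 0.0²) ≈ 0.8 units.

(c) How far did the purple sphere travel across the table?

2.4

The purple sphere moved from about (5.1, 4.2) to (2.8, 4.9), a distance of √(2.3² + 0.7²) ≈ 2.4.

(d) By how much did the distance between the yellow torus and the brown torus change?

-0.3

Before: roughly 4.0 units apart; after: 3.7. That's 0.3 units closer together.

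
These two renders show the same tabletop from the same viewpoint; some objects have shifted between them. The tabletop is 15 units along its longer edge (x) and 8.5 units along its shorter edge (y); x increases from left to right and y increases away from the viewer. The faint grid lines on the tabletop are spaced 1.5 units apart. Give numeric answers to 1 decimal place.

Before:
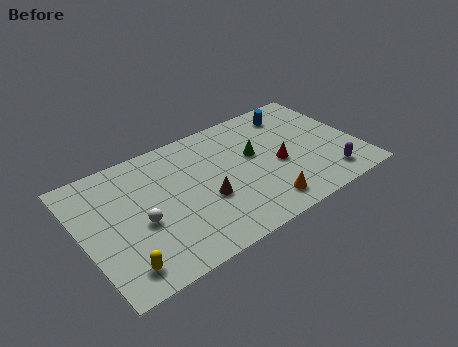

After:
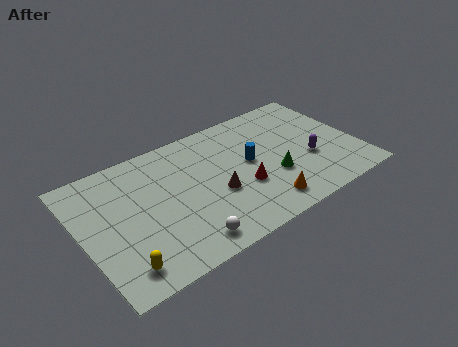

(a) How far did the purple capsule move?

1.8

The purple capsule was near (13.0, 1.5) before and (12.3, 3.2) after, so it travelled √(0.7² + 1.7²) ≈ 1.8 units.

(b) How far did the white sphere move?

3.1

From (3.0, 3.6) to (5.0, 1.2), the white sphere covered √(2.0² + 2.4²) ≈ 3.1 units.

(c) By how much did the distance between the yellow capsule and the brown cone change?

+0.6

The distance was about 5.3 in the first image and 5.9 in the second, so they moved 0.6 units further apart.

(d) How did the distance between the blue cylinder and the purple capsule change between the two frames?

-2.2

They were about 5.6 units apart before and 3.4 after — 2.2 units closer together.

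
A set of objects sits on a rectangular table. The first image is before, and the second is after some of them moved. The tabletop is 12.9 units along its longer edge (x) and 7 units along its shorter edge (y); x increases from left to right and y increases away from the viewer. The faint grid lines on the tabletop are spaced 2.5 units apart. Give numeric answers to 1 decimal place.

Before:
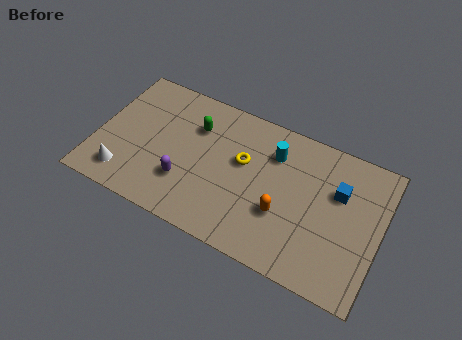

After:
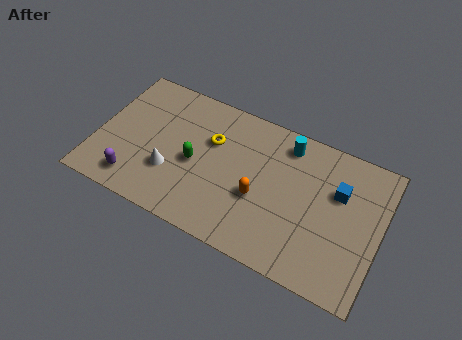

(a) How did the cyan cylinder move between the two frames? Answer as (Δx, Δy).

(0.5, 0.7)

From the two frames, the cyan cylinder sits at roughly (7.9, 5.2) before and (8.4, 5.9) after.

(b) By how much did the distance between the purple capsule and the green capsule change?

+0.3

The distance was about 2.9 in the first image and 3.2 in the second, so they moved 0.3 units further apart.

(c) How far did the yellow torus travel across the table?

1.6

From (6.6, 4.2) to (5.1, 4.6), the yellow torus covered √(1.5² + 0.4²) ≈ 1.6 units.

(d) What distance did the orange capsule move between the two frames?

1.1

From (8.6, 2.5) to (7.5, 2.8), the orange capsule covered √(1.1² + 0.3²) ≈ 1.1 units.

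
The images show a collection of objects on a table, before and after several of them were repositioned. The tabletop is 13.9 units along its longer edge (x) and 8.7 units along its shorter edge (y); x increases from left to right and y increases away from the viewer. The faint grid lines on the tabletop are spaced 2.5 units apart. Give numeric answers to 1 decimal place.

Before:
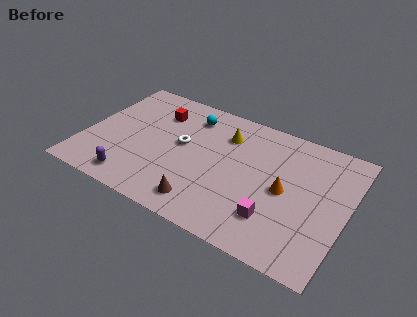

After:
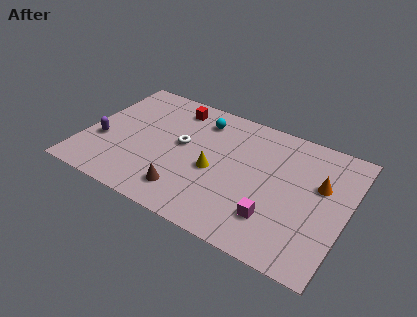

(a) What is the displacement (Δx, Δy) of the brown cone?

(-1.0, 0.3)

The brown cone was at about (6.8, 1.4) and moved to about (5.8, 1.7).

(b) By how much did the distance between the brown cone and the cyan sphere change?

-0.5

The distance was about 5.8 in the first image and 5.3 in the second, so they moved 0.5 units closer together.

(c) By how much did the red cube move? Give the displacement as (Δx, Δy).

(0.8, 0.8)

The red cube was at about (3.5, 6.5) and moved to about (4.3, 7.3).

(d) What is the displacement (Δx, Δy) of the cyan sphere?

(0.6, 0.0)

The cyan sphere started near (5.2, 7.0) and ended near (5.8, 7.0).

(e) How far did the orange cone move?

2.1

The orange cone was near (10.7, 4.2) before and (12.4, 5.4) after, so it travelled √(1.7² + 1.2²) ≈ 2.1 units.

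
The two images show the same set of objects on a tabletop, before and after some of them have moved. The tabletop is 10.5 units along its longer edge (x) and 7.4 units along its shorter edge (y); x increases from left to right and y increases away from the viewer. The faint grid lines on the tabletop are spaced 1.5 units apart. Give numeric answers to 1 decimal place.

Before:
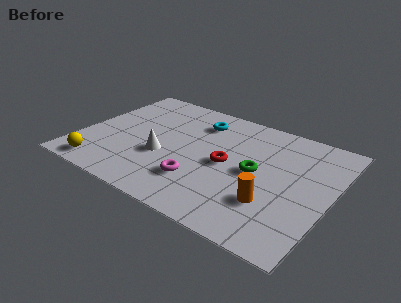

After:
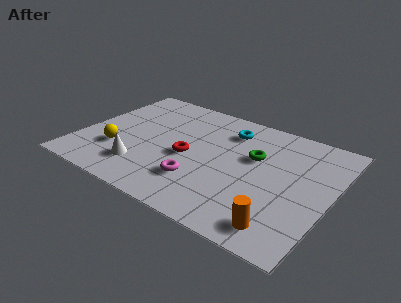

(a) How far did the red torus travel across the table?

1.6

From (6.2, 3.6) to (4.6, 3.3), the red torus covered √(1.6² + 0.3²) ≈ 1.6 units.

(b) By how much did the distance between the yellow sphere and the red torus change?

-2.5

Before: roughly 5.6 units apart; after: 3.1. That's 2.5 units closer together.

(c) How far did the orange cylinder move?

1.3

The orange cylinder was near (8.3, 2.2) before and (8.9, 1.1) after, so it travelled √(0.6² + 1.1²) ≈ 1.3 units.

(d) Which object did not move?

the magenta torus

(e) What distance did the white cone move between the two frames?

1.3

The white cone moved from about (3.6, 2.8) to (2.9, 1.7), a distance of √(0.7² + 1.1²) ≈ 1.3.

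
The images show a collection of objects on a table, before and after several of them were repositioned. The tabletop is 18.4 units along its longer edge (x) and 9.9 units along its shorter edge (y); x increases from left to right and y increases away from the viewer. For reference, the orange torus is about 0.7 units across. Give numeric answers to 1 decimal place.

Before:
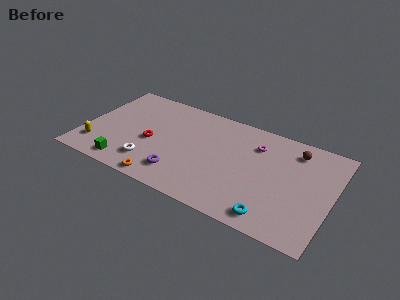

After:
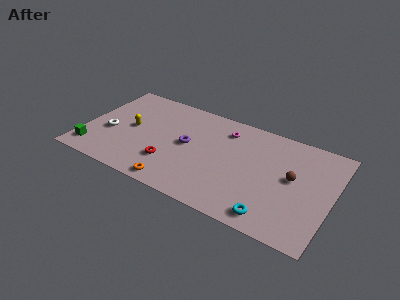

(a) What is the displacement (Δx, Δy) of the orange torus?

(0.9, 0.1)

The orange torus was at about (6.5, 0.9) and moved to about (7.4, 1.0).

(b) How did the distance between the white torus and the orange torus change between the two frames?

+4.5

They were about 1.8 units apart before and 6.3 after — 4.5 units further apart.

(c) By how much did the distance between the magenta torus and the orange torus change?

-1.5

They were about 8.9 units apart before and 7.4 after — 1.5 units closer together.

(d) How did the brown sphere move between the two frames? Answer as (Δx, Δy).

(0.1, -2.7)

The brown sphere was at about (15.4, 8.1) and moved to about (15.5, 5.4).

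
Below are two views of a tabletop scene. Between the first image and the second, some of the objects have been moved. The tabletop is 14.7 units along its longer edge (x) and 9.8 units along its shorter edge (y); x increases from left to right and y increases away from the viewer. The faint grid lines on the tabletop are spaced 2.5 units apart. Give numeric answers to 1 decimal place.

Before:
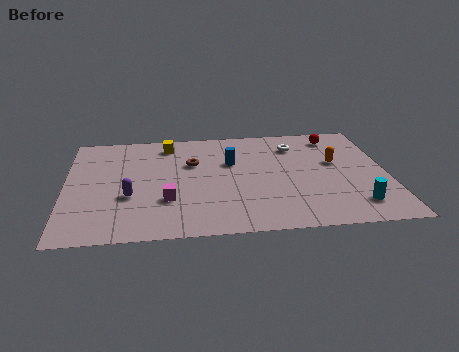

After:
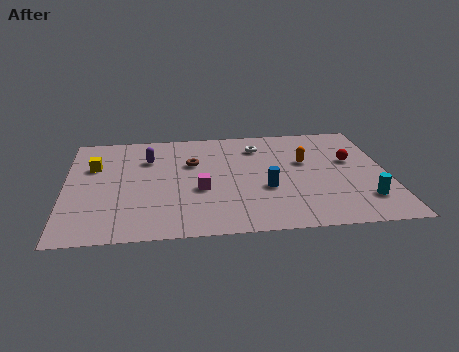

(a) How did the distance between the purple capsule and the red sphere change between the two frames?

-1.3

They were about 10.7 units apart before and 9.4 after — 1.3 units closer together.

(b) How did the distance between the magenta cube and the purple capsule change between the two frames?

+2.1

The distance was about 1.8 in the first image and 3.9 in the second, so they moved 2.1 units further apart.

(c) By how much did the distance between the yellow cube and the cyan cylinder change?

+2.3

Before: roughly 10.6 units apart; after: 12.9. That's 2.3 units further apart.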